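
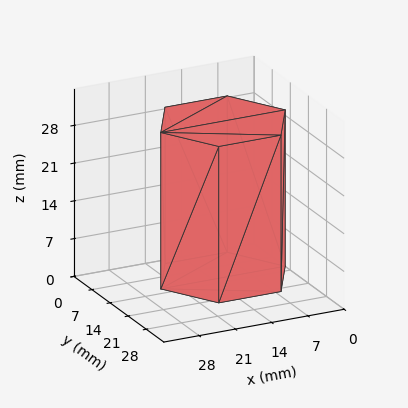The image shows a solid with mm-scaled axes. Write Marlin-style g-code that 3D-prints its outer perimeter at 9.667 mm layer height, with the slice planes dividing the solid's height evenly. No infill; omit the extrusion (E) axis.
Reading the render: the shape is a regular 6-sided prism (a cylinder approximated with 6 flat sides), circumscribed radius ≈ 12 mm, height ≈ 29 mm (dimensions read to the nearest mm from the axis ticks). For the g-code, the solid's height is divided into equal slices at the stated Δz and each level perimeter traced with G1 moves after a G0 lift.

; perimeter-only toolpath
G21 ; units = mm
G90 ; absolute positioning
G28 ; home
; layer 1
G0 Z9.667
G0 X24.000 Y12.000
G1 X18.000 Y22.392
G1 X6.000 Y22.392
G1 X0.000 Y12.000
G1 X6.000 Y1.608
G1 X18.000 Y1.608
G1 X24.000 Y12.000
; layer 2
G0 Z19.333
G0 X24.000 Y12.000
G1 X18.000 Y22.392
G1 X6.000 Y22.392
G1 X0.000 Y12.000
G1 X6.000 Y1.608
G1 X18.000 Y1.608
G1 X24.000 Y12.000
; layer 3
G0 Z29.000
G0 X24.000 Y12.000
G1 X18.000 Y22.392
G1 X6.000 Y22.392
G1 X0.000 Y12.000
G1 X6.000 Y1.608
G1 X18.000 Y1.608
G1 X24.000 Y12.000
M2 ; end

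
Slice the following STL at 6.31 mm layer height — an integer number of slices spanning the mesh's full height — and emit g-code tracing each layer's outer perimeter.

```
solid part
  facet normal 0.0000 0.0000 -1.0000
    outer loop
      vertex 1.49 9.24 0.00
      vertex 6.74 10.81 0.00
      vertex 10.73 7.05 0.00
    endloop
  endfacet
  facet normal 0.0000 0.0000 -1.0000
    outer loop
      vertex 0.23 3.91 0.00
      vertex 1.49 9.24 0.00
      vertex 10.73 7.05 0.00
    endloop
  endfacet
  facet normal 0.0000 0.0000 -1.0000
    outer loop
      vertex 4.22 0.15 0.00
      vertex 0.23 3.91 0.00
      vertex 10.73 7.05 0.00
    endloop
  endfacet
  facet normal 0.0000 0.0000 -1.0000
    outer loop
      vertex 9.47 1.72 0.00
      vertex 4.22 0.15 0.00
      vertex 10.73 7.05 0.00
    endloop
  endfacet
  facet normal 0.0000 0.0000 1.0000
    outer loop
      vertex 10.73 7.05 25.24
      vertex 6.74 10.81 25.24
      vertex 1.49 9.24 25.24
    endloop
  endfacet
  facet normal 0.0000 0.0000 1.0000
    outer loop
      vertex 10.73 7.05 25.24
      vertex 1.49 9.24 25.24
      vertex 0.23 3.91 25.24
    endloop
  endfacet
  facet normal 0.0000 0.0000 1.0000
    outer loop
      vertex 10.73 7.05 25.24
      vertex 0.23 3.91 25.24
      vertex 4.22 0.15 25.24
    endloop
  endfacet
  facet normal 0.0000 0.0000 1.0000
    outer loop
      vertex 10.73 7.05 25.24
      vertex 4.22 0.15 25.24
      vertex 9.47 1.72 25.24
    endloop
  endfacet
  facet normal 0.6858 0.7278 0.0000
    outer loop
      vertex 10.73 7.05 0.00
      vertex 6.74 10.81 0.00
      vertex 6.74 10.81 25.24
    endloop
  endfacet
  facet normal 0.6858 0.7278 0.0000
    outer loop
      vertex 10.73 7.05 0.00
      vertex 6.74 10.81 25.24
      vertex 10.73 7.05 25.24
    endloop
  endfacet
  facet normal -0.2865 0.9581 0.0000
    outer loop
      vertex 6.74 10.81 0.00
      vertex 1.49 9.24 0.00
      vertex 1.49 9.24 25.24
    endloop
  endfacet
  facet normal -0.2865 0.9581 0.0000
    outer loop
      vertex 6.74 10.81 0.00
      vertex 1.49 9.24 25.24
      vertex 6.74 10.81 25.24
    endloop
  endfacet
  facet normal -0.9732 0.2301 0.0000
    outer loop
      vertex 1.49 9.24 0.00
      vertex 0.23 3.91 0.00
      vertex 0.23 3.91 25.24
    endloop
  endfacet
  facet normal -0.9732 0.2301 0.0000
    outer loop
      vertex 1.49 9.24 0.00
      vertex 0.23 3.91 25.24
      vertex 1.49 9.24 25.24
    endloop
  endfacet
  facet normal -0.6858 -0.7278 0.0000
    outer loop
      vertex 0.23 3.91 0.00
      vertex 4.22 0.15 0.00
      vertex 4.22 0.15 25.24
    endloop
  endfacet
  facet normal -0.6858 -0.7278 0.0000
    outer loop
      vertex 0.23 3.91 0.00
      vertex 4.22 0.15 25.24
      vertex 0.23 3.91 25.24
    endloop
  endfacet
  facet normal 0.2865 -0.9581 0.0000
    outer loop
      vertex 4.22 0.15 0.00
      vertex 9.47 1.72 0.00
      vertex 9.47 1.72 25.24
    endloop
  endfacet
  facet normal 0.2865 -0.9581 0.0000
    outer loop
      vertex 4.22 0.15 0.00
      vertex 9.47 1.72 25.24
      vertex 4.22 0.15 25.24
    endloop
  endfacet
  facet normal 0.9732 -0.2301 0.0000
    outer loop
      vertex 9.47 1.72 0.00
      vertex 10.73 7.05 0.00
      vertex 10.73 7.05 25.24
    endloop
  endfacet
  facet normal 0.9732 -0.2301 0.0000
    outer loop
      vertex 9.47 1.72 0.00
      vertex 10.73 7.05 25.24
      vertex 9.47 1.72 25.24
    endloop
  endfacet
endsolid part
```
; perimeter-only toolpath
G21 ; units = mm
G90 ; absolute positioning
G28 ; home
; layer 1
G0 Z6.31
G0 X10.73 Y7.05
G1 X6.74 Y10.81
G1 X1.49 Y9.24
G1 X0.23 Y3.91
G1 X4.22 Y0.15
G1 X9.47 Y1.72
G1 X10.73 Y7.05
; layer 2
G0 Z12.62
G0 X10.73 Y7.05
G1 X6.74 Y10.81
G1 X1.49 Y9.24
G1 X0.23 Y3.91
G1 X4.22 Y0.15
G1 X9.47 Y1.72
G1 X10.73 Y7.05
; layer 3
G0 Z18.93
G0 X10.73 Y7.05
G1 X6.74 Y10.81
G1 X1.49 Y9.24
G1 X0.23 Y3.91
G1 X4.22 Y0.15
G1 X9.47 Y1.72
G1 X10.73 Y7.05
; layer 4
G0 Z25.24
G0 X10.73 Y7.05
G1 X6.74 Y10.81
G1 X1.49 Y9.24
G1 X0.23 Y3.91
G1 X4.22 Y0.15
G1 X9.47 Y1.72
G1 X10.73 Y7.05
M2 ; end

The solid is a regular 6-sided prism (a cylinder approximated with 6 flat sides), circumscribed radius ≈ 5.48 mm, height ≈ 25.2 mm. Slicing at Δz = 6.31 mm — 4 equal slices spanning the solid's height, so layer i sits at z = i·h/4 — gives 4 non-empty perimeters. Each is a 6-segment closed polygon; G0 lifts to the layer z and rapids to the start vertex, then G1 traces the edges.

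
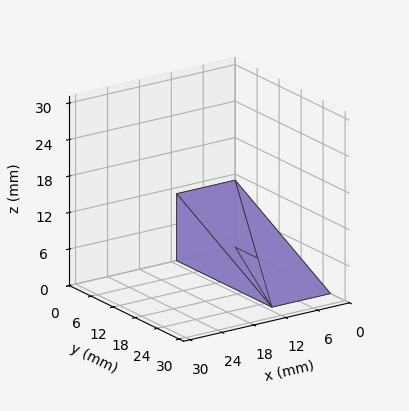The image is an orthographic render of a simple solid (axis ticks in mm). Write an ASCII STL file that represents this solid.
Reading the render: the shape is a wedge (ramp): 11 × 26 mm base, rising to 11 mm along the y=0 edge and sloping linearly to z=0 at y=26 (dimensions read to the nearest mm from the axis ticks). For the STL, each face is triangulated and given an outward normal.

solid part
  facet normal 0.0000 0.0000 -1.0000
    outer loop
      vertex 11.0 26.0 0.0
      vertex 11.0 0.0 0.0
      vertex 0.0 0.0 0.0
    endloop
  endfacet
  facet normal 0.0000 0.0000 -1.0000
    outer loop
      vertex 0.0 26.0 0.0
      vertex 11.0 26.0 0.0
      vertex 0.0 0.0 0.0
    endloop
  endfacet
  facet normal 0.0000 -1.0000 0.0000
    outer loop
      vertex 0.0 0.0 0.0
      vertex 11.0 0.0 0.0
      vertex 11.0 0.0 11.0
    endloop
  endfacet
  facet normal 0.0000 -1.0000 0.0000
    outer loop
      vertex 0.0 0.0 0.0
      vertex 11.0 0.0 11.0
      vertex 0.0 0.0 11.0
    endloop
  endfacet
  facet normal 0.0000 0.3896 0.9210
    outer loop
      vertex 0.0 0.0 11.0
      vertex 11.0 0.0 11.0
      vertex 11.0 26.0 0.0
    endloop
  endfacet
  facet normal 0.0000 0.3896 0.9210
    outer loop
      vertex 0.0 0.0 11.0
      vertex 11.0 26.0 0.0
      vertex 0.0 26.0 0.0
    endloop
  endfacet
  facet normal -1.0000 0.0000 0.0000
    outer loop
      vertex 0.0 0.0 11.0
      vertex 0.0 26.0 0.0
      vertex 0.0 0.0 0.0
    endloop
  endfacet
  facet normal 1.0000 0.0000 0.0000
    outer loop
      vertex 11.0 0.0 0.0
      vertex 11.0 26.0 0.0
      vertex 11.0 0.0 11.0
    endloop
  endfacet
endsolid part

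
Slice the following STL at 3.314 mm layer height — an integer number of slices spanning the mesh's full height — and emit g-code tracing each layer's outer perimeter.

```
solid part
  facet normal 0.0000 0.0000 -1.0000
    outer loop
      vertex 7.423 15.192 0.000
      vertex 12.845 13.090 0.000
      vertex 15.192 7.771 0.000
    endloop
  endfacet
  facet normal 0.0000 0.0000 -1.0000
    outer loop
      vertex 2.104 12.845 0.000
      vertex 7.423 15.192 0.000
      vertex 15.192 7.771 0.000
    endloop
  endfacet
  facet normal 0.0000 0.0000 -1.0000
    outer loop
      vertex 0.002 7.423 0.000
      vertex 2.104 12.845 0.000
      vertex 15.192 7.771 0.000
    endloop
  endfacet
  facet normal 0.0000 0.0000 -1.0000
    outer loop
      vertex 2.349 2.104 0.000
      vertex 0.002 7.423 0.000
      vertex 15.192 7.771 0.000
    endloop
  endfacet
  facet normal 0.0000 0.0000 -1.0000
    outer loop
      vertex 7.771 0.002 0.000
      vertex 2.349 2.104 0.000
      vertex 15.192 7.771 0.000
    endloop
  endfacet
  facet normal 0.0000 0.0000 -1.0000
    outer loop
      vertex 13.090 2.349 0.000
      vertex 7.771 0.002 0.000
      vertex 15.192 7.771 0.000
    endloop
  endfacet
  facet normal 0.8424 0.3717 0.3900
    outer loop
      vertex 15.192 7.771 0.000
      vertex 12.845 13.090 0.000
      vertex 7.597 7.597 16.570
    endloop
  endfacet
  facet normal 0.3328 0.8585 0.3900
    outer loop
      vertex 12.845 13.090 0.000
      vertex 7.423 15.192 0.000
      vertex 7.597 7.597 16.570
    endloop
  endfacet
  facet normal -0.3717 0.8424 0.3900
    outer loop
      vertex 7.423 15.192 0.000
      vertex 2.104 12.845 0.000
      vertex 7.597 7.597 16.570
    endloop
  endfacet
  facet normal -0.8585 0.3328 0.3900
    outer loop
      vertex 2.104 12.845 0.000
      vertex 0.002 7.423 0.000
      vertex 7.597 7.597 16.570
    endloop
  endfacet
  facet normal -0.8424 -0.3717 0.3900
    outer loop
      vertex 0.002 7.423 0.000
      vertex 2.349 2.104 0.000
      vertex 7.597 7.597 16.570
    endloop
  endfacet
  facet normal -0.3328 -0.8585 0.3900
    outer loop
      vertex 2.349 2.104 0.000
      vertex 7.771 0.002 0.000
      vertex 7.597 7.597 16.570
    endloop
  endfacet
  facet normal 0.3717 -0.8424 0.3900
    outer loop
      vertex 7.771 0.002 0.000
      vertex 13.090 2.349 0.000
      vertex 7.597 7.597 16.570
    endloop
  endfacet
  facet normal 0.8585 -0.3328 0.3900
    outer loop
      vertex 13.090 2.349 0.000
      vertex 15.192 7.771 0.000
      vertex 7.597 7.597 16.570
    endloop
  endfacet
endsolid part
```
; perimeter-only toolpath
G21 ; units = mm
G90 ; absolute positioning
G28 ; home
; layer 1
G0 Z3.314
G0 X13.673 Y7.736
G1 X11.795 Y11.991
G1 X7.458 Y13.673
G1 X3.203 Y11.795
G1 X1.521 Y7.458
G1 X3.399 Y3.203
G1 X7.736 Y1.521
G1 X11.991 Y3.399
G1 X13.673 Y7.736
; layer 2
G0 Z6.628
G0 X12.154 Y7.701
G1 X10.746 Y10.893
G1 X7.493 Y12.154
G1 X4.301 Y10.746
G1 X3.040 Y7.493
G1 X4.448 Y4.301
G1 X7.701 Y3.040
G1 X10.893 Y4.448
G1 X12.154 Y7.701
; layer 3
G0 Z9.942
G0 X10.635 Y7.667
G1 X9.696 Y9.794
G1 X7.527 Y10.635
G1 X5.400 Y9.696
G1 X4.559 Y7.527
G1 X5.498 Y5.400
G1 X7.667 Y4.559
G1 X9.794 Y5.498
G1 X10.635 Y7.667
; layer 4
G0 Z13.256
G0 X9.116 Y7.632
G1 X8.647 Y8.696
G1 X7.562 Y9.116
G1 X6.498 Y8.647
G1 X6.078 Y7.562
G1 X6.547 Y6.498
G1 X7.632 Y6.078
G1 X8.696 Y6.547
G1 X9.116 Y7.632
M2 ; end

The solid is a regular 8-sided pyramid, base circumscribed radius ≈ 7.6 mm, apex at z ≈ 16.6 mm. Slicing at Δz = 3.314 mm — 5 equal slices spanning the solid's height, so layer i sits at z = i·h/5 — gives 4 non-empty perimeters. Each is a 8-segment closed polygon; G0 lifts to the layer z and rapids to the start vertex, then G1 traces the edges. The cross-section shrinks linearly with z (the slice at the apex is degenerate and omitted).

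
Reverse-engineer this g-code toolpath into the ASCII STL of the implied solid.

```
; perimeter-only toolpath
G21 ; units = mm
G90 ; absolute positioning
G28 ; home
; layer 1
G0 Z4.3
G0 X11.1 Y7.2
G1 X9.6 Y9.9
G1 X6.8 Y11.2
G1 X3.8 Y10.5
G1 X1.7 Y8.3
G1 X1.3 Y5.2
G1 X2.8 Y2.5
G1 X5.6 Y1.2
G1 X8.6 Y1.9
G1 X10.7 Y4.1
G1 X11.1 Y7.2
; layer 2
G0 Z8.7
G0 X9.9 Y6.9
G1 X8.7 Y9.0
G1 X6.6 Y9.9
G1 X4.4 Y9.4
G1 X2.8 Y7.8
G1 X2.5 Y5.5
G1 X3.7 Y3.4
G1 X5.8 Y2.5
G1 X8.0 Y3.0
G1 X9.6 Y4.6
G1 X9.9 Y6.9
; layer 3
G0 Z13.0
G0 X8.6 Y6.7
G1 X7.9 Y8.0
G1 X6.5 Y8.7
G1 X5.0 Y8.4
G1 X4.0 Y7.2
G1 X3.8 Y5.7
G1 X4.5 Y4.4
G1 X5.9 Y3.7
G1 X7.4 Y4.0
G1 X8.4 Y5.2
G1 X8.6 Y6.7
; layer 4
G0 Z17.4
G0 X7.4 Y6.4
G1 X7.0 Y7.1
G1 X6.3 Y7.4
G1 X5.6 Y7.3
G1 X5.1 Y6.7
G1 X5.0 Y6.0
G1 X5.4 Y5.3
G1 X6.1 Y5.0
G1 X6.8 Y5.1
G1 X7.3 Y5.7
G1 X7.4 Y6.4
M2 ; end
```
solid part
  facet normal 0.0000 0.0000 -1.0000
    outer loop
      vertex 6.9 12.4 0.0
      vertex 10.4 10.8 0.0
      vertex 12.3 7.4 0.0
    endloop
  endfacet
  facet normal 0.0000 0.0000 -1.0000
    outer loop
      vertex 3.2 11.6 0.0
      vertex 6.9 12.4 0.0
      vertex 12.3 7.4 0.0
    endloop
  endfacet
  facet normal 0.0000 0.0000 -1.0000
    outer loop
      vertex 0.6 8.8 0.0
      vertex 3.2 11.6 0.0
      vertex 12.3 7.4 0.0
    endloop
  endfacet
  facet normal 0.0000 0.0000 -1.0000
    outer loop
      vertex 0.1 5.0 0.0
      vertex 0.6 8.8 0.0
      vertex 12.3 7.4 0.0
    endloop
  endfacet
  facet normal 0.0000 0.0000 -1.0000
    outer loop
      vertex 2.0 1.6 0.0
      vertex 0.1 5.0 0.0
      vertex 12.3 7.4 0.0
    endloop
  endfacet
  facet normal 0.0000 0.0000 -1.0000
    outer loop
      vertex 5.5 0.0 0.0
      vertex 2.0 1.6 0.0
      vertex 12.3 7.4 0.0
    endloop
  endfacet
  facet normal 0.0000 0.0000 -1.0000
    outer loop
      vertex 9.2 0.8 0.0
      vertex 5.5 0.0 0.0
      vertex 12.3 7.4 0.0
    endloop
  endfacet
  facet normal 0.0000 0.0000 -1.0000
    outer loop
      vertex 11.8 3.6 0.0
      vertex 9.2 0.8 0.0
      vertex 12.3 7.4 0.0
    endloop
  endfacet
  facet normal 0.8423 0.4707 0.2628
    outer loop
      vertex 12.3 7.4 0.0
      vertex 10.4 10.8 0.0
      vertex 6.2 6.2 21.7
    endloop
  endfacet
  facet normal 0.4011 0.8773 0.2636
    outer loop
      vertex 10.4 10.8 0.0
      vertex 6.9 12.4 0.0
      vertex 6.2 6.2 21.7
    endloop
  endfacet
  facet normal -0.2039 0.9430 0.2629
    outer loop
      vertex 6.9 12.4 0.0
      vertex 3.2 11.6 0.0
      vertex 6.2 6.2 21.7
    endloop
  endfacet
  facet normal -0.7073 0.6568 0.2612
    outer loop
      vertex 3.2 11.6 0.0
      vertex 0.6 8.8 0.0
      vertex 6.2 6.2 21.7
    endloop
  endfacet
  facet normal -0.9568 0.1259 0.2620
    outer loop
      vertex 0.6 8.8 0.0
      vertex 0.1 5.0 0.0
      vertex 6.2 6.2 21.7
    endloop
  endfacet
  facet normal -0.8423 -0.4707 0.2628
    outer loop
      vertex 0.1 5.0 0.0
      vertex 2.0 1.6 0.0
      vertex 6.2 6.2 21.7
    endloop
  endfacet
  facet normal -0.4011 -0.8773 0.2636
    outer loop
      vertex 2.0 1.6 0.0
      vertex 5.5 0.0 0.0
      vertex 6.2 6.2 21.7
    endloop
  endfacet
  facet normal 0.2039 -0.9430 0.2629
    outer loop
      vertex 5.5 0.0 0.0
      vertex 9.2 0.8 0.0
      vertex 6.2 6.2 21.7
    endloop
  endfacet
  facet normal 0.7073 -0.6568 0.2612
    outer loop
      vertex 9.2 0.8 0.0
      vertex 11.8 3.6 0.0
      vertex 6.2 6.2 21.7
    endloop
  endfacet
  facet normal 0.9568 -0.1259 0.2620
    outer loop
      vertex 11.8 3.6 0.0
      vertex 12.3 7.4 0.0
      vertex 6.2 6.2 21.7
    endloop
  endfacet
endsolid part

The G0 Z moves step by Δz≈4.3 mm. The G1 loops shrink linearly with z, so the solid tapers from its base footprint up to z≈21.7. Closing with a flat bottom cap and the tapered top and triangulating gives 18 facets — a regular 10-sided pyramid, base circumscribed radius ≈ 6.2 mm, apex at z ≈ 21.7 mm.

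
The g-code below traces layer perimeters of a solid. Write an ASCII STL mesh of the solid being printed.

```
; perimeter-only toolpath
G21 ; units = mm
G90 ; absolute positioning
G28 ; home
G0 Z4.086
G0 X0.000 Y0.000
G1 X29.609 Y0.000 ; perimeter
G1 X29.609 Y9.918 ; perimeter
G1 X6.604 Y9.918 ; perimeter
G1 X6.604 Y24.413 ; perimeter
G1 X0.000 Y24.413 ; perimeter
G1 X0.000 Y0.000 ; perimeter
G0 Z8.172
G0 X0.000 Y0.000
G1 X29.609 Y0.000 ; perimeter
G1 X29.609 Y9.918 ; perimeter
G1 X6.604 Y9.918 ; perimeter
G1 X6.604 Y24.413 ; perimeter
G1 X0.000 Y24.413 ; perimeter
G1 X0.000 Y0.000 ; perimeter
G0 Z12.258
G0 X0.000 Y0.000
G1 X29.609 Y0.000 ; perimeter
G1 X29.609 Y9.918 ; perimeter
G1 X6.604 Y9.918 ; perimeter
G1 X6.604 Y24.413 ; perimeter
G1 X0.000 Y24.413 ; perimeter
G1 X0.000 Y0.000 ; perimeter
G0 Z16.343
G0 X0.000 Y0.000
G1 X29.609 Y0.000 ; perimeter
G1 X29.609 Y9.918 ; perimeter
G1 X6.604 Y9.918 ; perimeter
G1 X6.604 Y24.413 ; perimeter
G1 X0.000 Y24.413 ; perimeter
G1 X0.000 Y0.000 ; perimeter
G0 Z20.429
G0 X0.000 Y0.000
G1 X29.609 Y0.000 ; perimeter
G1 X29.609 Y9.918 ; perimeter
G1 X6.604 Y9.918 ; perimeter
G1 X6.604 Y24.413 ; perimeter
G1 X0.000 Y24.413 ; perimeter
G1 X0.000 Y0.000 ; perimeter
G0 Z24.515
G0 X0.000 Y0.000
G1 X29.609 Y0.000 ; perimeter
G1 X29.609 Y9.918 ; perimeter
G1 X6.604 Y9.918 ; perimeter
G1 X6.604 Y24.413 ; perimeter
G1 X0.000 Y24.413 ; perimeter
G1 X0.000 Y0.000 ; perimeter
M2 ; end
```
solid part
  facet normal 0.0000 0.0000 -1.0000
    outer loop
      vertex 29.609 9.918 0.000
      vertex 29.609 0.000 0.000
      vertex 0.000 0.000 0.000
    endloop
  endfacet
  facet normal 0.0000 0.0000 -1.0000
    outer loop
      vertex 6.604 9.918 0.000
      vertex 29.609 9.918 0.000
      vertex 0.000 0.000 0.000
    endloop
  endfacet
  facet normal 0.0000 0.0000 -1.0000
    outer loop
      vertex 6.604 24.413 0.000
      vertex 6.604 9.918 0.000
      vertex 0.000 0.000 0.000
    endloop
  endfacet
  facet normal 0.0000 0.0000 -1.0000
    outer loop
      vertex 0.000 24.413 0.000
      vertex 6.604 24.413 0.000
      vertex 0.000 0.000 0.000
    endloop
  endfacet
  facet normal 0.0000 0.0000 1.0000
    outer loop
      vertex 0.000 0.000 24.515
      vertex 29.609 0.000 24.515
      vertex 29.609 9.918 24.515
    endloop
  endfacet
  facet normal 0.0000 0.0000 1.0000
    outer loop
      vertex 0.000 0.000 24.515
      vertex 29.609 9.918 24.515
      vertex 6.604 9.918 24.515
    endloop
  endfacet
  facet normal 0.0000 0.0000 1.0000
    outer loop
      vertex 0.000 0.000 24.515
      vertex 6.604 9.918 24.515
      vertex 6.604 24.413 24.515
    endloop
  endfacet
  facet normal 0.0000 0.0000 1.0000
    outer loop
      vertex 0.000 0.000 24.515
      vertex 6.604 24.413 24.515
      vertex 0.000 24.413 24.515
    endloop
  endfacet
  facet normal 0.0000 -1.0000 0.0000
    outer loop
      vertex 0.000 0.000 0.000
      vertex 29.609 0.000 0.000
      vertex 29.609 0.000 24.515
    endloop
  endfacet
  facet normal 0.0000 -1.0000 0.0000
    outer loop
      vertex 0.000 0.000 0.000
      vertex 29.609 0.000 24.515
      vertex 0.000 0.000 24.515
    endloop
  endfacet
  facet normal 1.0000 0.0000 0.0000
    outer loop
      vertex 29.609 0.000 0.000
      vertex 29.609 9.918 0.000
      vertex 29.609 9.918 24.515
    endloop
  endfacet
  facet normal 1.0000 0.0000 0.0000
    outer loop
      vertex 29.609 0.000 0.000
      vertex 29.609 9.918 24.515
      vertex 29.609 0.000 24.515
    endloop
  endfacet
  facet normal 0.0000 1.0000 0.0000
    outer loop
      vertex 29.609 9.918 0.000
      vertex 6.604 9.918 0.000
      vertex 6.604 9.918 24.515
    endloop
  endfacet
  facet normal 0.0000 1.0000 0.0000
    outer loop
      vertex 29.609 9.918 0.000
      vertex 6.604 9.918 24.515
      vertex 29.609 9.918 24.515
    endloop
  endfacet
  facet normal 1.0000 0.0000 0.0000
    outer loop
      vertex 6.604 9.918 0.000
      vertex 6.604 24.413 0.000
      vertex 6.604 24.413 24.515
    endloop
  endfacet
  facet normal 1.0000 0.0000 0.0000
    outer loop
      vertex 6.604 9.918 0.000
      vertex 6.604 24.413 24.515
      vertex 6.604 9.918 24.515
    endloop
  endfacet
  facet normal 0.0000 1.0000 0.0000
    outer loop
      vertex 6.604 24.413 0.000
      vertex 0.000 24.413 0.000
      vertex 0.000 24.413 24.515
    endloop
  endfacet
  facet normal 0.0000 1.0000 0.0000
    outer loop
      vertex 6.604 24.413 0.000
      vertex 0.000 24.413 24.515
      vertex 6.604 24.413 24.515
    endloop
  endfacet
  facet normal -1.0000 0.0000 0.0000
    outer loop
      vertex 0.000 24.413 0.000
      vertex 0.000 0.000 0.000
      vertex 0.000 0.000 24.515
    endloop
  endfacet
  facet normal -1.0000 0.0000 0.0000
    outer loop
      vertex 0.000 24.413 0.000
      vertex 0.000 0.000 24.515
      vertex 0.000 24.413 24.515
    endloop
  endfacet
endsolid part

The G0 Z moves step by Δz≈4.086 mm. Every layer's G1 loop is the same polygon, so the solid is a straight extrusion of it from z=0 to z≈24.5. Closing with flat bottom and top caps and triangulating gives 20 facets — an L-shaped prism: outer 29.6 × 24.4 mm, arm thicknesses ≈ 9.92 mm (horizontal) and 6.6 mm (vertical), extruded 24.5 mm in z.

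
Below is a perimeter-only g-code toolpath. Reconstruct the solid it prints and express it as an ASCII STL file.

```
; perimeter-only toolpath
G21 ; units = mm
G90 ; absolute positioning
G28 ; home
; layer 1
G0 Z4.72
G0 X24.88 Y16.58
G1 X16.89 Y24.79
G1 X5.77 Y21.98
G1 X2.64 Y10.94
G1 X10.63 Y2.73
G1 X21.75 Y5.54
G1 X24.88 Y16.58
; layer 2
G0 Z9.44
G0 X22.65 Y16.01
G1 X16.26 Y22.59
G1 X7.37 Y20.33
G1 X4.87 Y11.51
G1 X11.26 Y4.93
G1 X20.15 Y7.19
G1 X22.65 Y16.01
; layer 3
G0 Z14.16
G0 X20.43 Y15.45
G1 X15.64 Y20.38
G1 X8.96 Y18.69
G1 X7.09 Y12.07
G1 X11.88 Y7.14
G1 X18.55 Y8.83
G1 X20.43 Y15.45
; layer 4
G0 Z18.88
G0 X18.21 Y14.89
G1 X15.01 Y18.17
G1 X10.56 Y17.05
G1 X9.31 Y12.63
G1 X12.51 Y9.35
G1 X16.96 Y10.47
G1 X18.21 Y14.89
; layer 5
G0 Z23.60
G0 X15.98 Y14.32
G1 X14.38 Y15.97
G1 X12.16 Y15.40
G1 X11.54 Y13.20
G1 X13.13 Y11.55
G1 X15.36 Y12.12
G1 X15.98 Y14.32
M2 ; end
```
solid part
  facet normal 0.0000 0.0000 -1.0000
    outer loop
      vertex 4.17 23.62 0.00
      vertex 17.51 27.00 0.00
      vertex 27.10 17.14 0.00
    endloop
  endfacet
  facet normal 0.0000 0.0000 -1.0000
    outer loop
      vertex 0.42 10.38 0.00
      vertex 4.17 23.62 0.00
      vertex 27.10 17.14 0.00
    endloop
  endfacet
  facet normal 0.0000 0.0000 -1.0000
    outer loop
      vertex 10.01 0.52 0.00
      vertex 0.42 10.38 0.00
      vertex 27.10 17.14 0.00
    endloop
  endfacet
  facet normal 0.0000 0.0000 -1.0000
    outer loop
      vertex 23.35 3.90 0.00
      vertex 10.01 0.52 0.00
      vertex 27.10 17.14 0.00
    endloop
  endfacet
  facet normal 0.6607 0.6426 0.3879
    outer loop
      vertex 27.10 17.14 0.00
      vertex 17.51 27.00 0.00
      vertex 13.76 13.76 28.32
    endloop
  endfacet
  facet normal -0.2264 0.8935 0.3878
    outer loop
      vertex 17.51 27.00 0.00
      vertex 4.17 23.62 0.00
      vertex 13.76 13.76 28.32
    endloop
  endfacet
  facet normal -0.8869 0.2512 0.3878
    outer loop
      vertex 4.17 23.62 0.00
      vertex 0.42 10.38 0.00
      vertex 13.76 13.76 28.32
    endloop
  endfacet
  facet normal -0.6607 -0.6426 0.3879
    outer loop
      vertex 0.42 10.38 0.00
      vertex 10.01 0.52 0.00
      vertex 13.76 13.76 28.32
    endloop
  endfacet
  facet normal 0.2264 -0.8935 0.3878
    outer loop
      vertex 10.01 0.52 0.00
      vertex 23.35 3.90 0.00
      vertex 13.76 13.76 28.32
    endloop
  endfacet
  facet normal 0.8869 -0.2512 0.3878
    outer loop
      vertex 23.35 3.90 0.00
      vertex 27.10 17.14 0.00
      vertex 13.76 13.76 28.32
    endloop
  endfacet
endsolid part

The G0 Z moves step by Δz≈4.72 mm. The G1 loops shrink linearly with z, so the solid tapers from its base footprint up to z≈28.3. Closing with a flat bottom cap and the tapered top and triangulating gives 10 facets — a regular 6-sided pyramid, base circumscribed radius ≈ 13.8 mm, apex at z ≈ 28.3 mm.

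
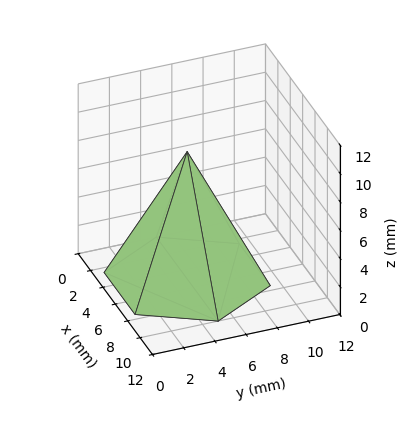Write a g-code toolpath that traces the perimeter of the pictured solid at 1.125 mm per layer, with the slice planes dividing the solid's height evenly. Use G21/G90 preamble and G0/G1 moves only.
Reading the render: the shape is a regular 6-sided pyramid, base circumscribed radius ≈ 5 mm, apex at z ≈ 9 mm (dimensions read to the nearest mm from the axis ticks). For the g-code, the solid's height is divided into equal slices at the stated Δz and each level perimeter traced with G1 moves after a G0 lift.

; perimeter-only toolpath
G21 ; units = mm
G90 ; absolute positioning
G28 ; home
; layer 1
G0 Z1.125
G0 X9.375 Y5.000
G1 X7.188 Y8.789
G1 X2.812 Y8.789
G1 X0.625 Y5.000
G1 X2.812 Y1.211
G1 X7.188 Y1.211
G1 X9.375 Y5.000
; layer 2
G0 Z2.250
G0 X8.750 Y5.000
G1 X6.875 Y8.248
G1 X3.125 Y8.248
G1 X1.250 Y5.000
G1 X3.125 Y1.752
G1 X6.875 Y1.752
G1 X8.750 Y5.000
; layer 3
G0 Z3.375
G0 X8.125 Y5.000
G1 X6.562 Y7.706
G1 X3.438 Y7.706
G1 X1.875 Y5.000
G1 X3.438 Y2.294
G1 X6.562 Y2.294
G1 X8.125 Y5.000
; layer 4
G0 Z4.500
G0 X7.500 Y5.000
G1 X6.250 Y7.165
G1 X3.750 Y7.165
G1 X2.500 Y5.000
G1 X3.750 Y2.835
G1 X6.250 Y2.835
G1 X7.500 Y5.000
; layer 5
G0 Z5.625
G0 X6.875 Y5.000
G1 X5.938 Y6.624
G1 X4.062 Y6.624
G1 X3.125 Y5.000
G1 X4.062 Y3.376
G1 X5.938 Y3.376
G1 X6.875 Y5.000
; layer 6
G0 Z6.750
G0 X6.250 Y5.000
G1 X5.625 Y6.082
G1 X4.375 Y6.082
G1 X3.750 Y5.000
G1 X4.375 Y3.917
G1 X5.625 Y3.917
G1 X6.250 Y5.000
; layer 7
G0 Z7.875
G0 X5.625 Y5.000
G1 X5.312 Y5.541
G1 X4.688 Y5.541
G1 X4.375 Y5.000
G1 X4.688 Y4.459
G1 X5.312 Y4.459
G1 X5.625 Y5.000
M2 ; end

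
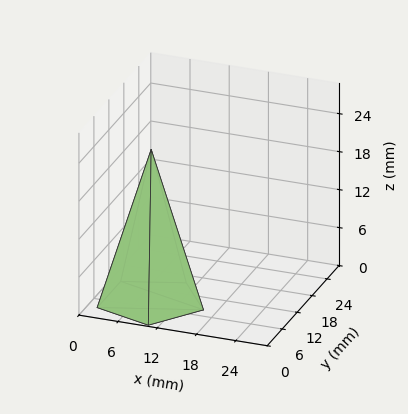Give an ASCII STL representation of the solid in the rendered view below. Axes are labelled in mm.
Reading the render: the shape is a regular 5-sided pyramid, base circumscribed radius ≈ 8 mm, apex at z ≈ 24 mm (dimensions read to the nearest mm from the axis ticks). For the STL, each face is triangulated and given an outward normal.

solid part
  facet normal 0.0000 0.0000 -1.0000
    outer loop
      vertex 1.53 12.70 0.00
      vertex 10.47 15.61 0.00
      vertex 16.00 8.00 0.00
    endloop
  endfacet
  facet normal 0.0000 0.0000 -1.0000
    outer loop
      vertex 1.53 3.30 0.00
      vertex 1.53 12.70 0.00
      vertex 16.00 8.00 0.00
    endloop
  endfacet
  facet normal 0.0000 0.0000 -1.0000
    outer loop
      vertex 10.47 0.39 0.00
      vertex 1.53 3.30 0.00
      vertex 16.00 8.00 0.00
    endloop
  endfacet
  facet normal 0.7811 0.5676 0.2604
    outer loop
      vertex 16.00 8.00 0.00
      vertex 10.47 15.61 0.00
      vertex 8.00 8.00 24.00
    endloop
  endfacet
  facet normal -0.2988 0.9181 0.2604
    outer loop
      vertex 10.47 15.61 0.00
      vertex 1.53 12.70 0.00
      vertex 8.00 8.00 24.00
    endloop
  endfacet
  facet normal -0.9655 0.0000 0.2603
    outer loop
      vertex 1.53 12.70 0.00
      vertex 1.53 3.30 0.00
      vertex 8.00 8.00 24.00
    endloop
  endfacet
  facet normal -0.2988 -0.9181 0.2604
    outer loop
      vertex 1.53 3.30 0.00
      vertex 10.47 0.39 0.00
      vertex 8.00 8.00 24.00
    endloop
  endfacet
  facet normal 0.7811 -0.5676 0.2604
    outer loop
      vertex 10.47 0.39 0.00
      vertex 16.00 8.00 0.00
      vertex 8.00 8.00 24.00
    endloop
  endfacet
endsolid part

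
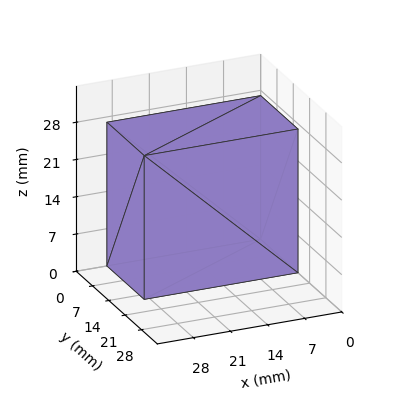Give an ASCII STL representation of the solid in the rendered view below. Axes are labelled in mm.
Reading the render: the shape is a rectangular box, roughly 29 × 16 mm footprint and 27 mm tall (dimensions read to the nearest mm from the axis ticks). For the STL, each face is triangulated and given an outward normal.

solid part
  facet normal 0.0000 0.0000 -1.0000
    outer loop
      vertex 29.000 16.000 0.000
      vertex 29.000 0.000 0.000
      vertex 0.000 0.000 0.000
    endloop
  endfacet
  facet normal 0.0000 0.0000 -1.0000
    outer loop
      vertex 0.000 16.000 0.000
      vertex 29.000 16.000 0.000
      vertex 0.000 0.000 0.000
    endloop
  endfacet
  facet normal 0.0000 0.0000 1.0000
    outer loop
      vertex 0.000 0.000 27.000
      vertex 29.000 0.000 27.000
      vertex 29.000 16.000 27.000
    endloop
  endfacet
  facet normal 0.0000 0.0000 1.0000
    outer loop
      vertex 0.000 0.000 27.000
      vertex 29.000 16.000 27.000
      vertex 0.000 16.000 27.000
    endloop
  endfacet
  facet normal 0.0000 -1.0000 0.0000
    outer loop
      vertex 0.000 0.000 0.000
      vertex 29.000 0.000 0.000
      vertex 29.000 0.000 27.000
    endloop
  endfacet
  facet normal 0.0000 -1.0000 0.0000
    outer loop
      vertex 0.000 0.000 0.000
      vertex 29.000 0.000 27.000
      vertex 0.000 0.000 27.000
    endloop
  endfacet
  facet normal 0.0000 1.0000 0.0000
    outer loop
      vertex 29.000 16.000 27.000
      vertex 29.000 16.000 0.000
      vertex 0.000 16.000 0.000
    endloop
  endfacet
  facet normal 0.0000 1.0000 0.0000
    outer loop
      vertex 0.000 16.000 27.000
      vertex 29.000 16.000 27.000
      vertex 0.000 16.000 0.000
    endloop
  endfacet
  facet normal -1.0000 0.0000 0.0000
    outer loop
      vertex 0.000 16.000 27.000
      vertex 0.000 16.000 0.000
      vertex 0.000 0.000 0.000
    endloop
  endfacet
  facet normal -1.0000 0.0000 0.0000
    outer loop
      vertex 0.000 0.000 27.000
      vertex 0.000 16.000 27.000
      vertex 0.000 0.000 0.000
    endloop
  endfacet
  facet normal 1.0000 0.0000 0.0000
    outer loop
      vertex 29.000 0.000 0.000
      vertex 29.000 16.000 0.000
      vertex 29.000 16.000 27.000
    endloop
  endfacet
  facet normal 1.0000 0.0000 0.0000
    outer loop
      vertex 29.000 0.000 0.000
      vertex 29.000 16.000 27.000
      vertex 29.000 0.000 27.000
    endloop
  endfacet
endsolid part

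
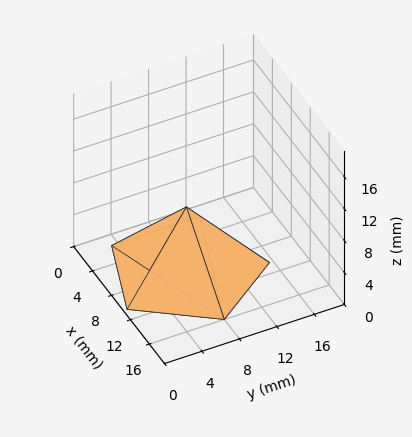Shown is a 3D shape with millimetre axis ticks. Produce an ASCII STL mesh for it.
Reading the render: the shape is a regular 5-sided pyramid, base circumscribed radius ≈ 8 mm, apex at z ≈ 8 mm (dimensions read to the nearest mm from the axis ticks). For the STL, each face is triangulated and given an outward normal.

solid part
  facet normal 0.0000 0.0000 -1.0000
    outer loop
      vertex 1.5 12.7 0.0
      vertex 10.5 15.6 0.0
      vertex 16.0 8.0 0.0
    endloop
  endfacet
  facet normal 0.0000 0.0000 -1.0000
    outer loop
      vertex 1.5 3.3 0.0
      vertex 1.5 12.7 0.0
      vertex 16.0 8.0 0.0
    endloop
  endfacet
  facet normal 0.0000 0.0000 -1.0000
    outer loop
      vertex 10.5 0.4 0.0
      vertex 1.5 3.3 0.0
      vertex 16.0 8.0 0.0
    endloop
  endfacet
  facet normal 0.6295 0.4555 0.6295
    outer loop
      vertex 16.0 8.0 0.0
      vertex 10.5 15.6 0.0
      vertex 8.0 8.0 8.0
    endloop
  endfacet
  facet normal -0.2385 0.7402 0.6287
    outer loop
      vertex 10.5 15.6 0.0
      vertex 1.5 12.7 0.0
      vertex 8.0 8.0 8.0
    endloop
  endfacet
  facet normal -0.7761 0.0000 0.6306
    outer loop
      vertex 1.5 12.7 0.0
      vertex 1.5 3.3 0.0
      vertex 8.0 8.0 8.0
    endloop
  endfacet
  facet normal -0.2385 -0.7402 0.6287
    outer loop
      vertex 1.5 3.3 0.0
      vertex 10.5 0.4 0.0
      vertex 8.0 8.0 8.0
    endloop
  endfacet
  facet normal 0.6295 -0.4555 0.6295
    outer loop
      vertex 10.5 0.4 0.0
      vertex 16.0 8.0 0.0
      vertex 8.0 8.0 8.0
    endloop
  endfacet
endsolid part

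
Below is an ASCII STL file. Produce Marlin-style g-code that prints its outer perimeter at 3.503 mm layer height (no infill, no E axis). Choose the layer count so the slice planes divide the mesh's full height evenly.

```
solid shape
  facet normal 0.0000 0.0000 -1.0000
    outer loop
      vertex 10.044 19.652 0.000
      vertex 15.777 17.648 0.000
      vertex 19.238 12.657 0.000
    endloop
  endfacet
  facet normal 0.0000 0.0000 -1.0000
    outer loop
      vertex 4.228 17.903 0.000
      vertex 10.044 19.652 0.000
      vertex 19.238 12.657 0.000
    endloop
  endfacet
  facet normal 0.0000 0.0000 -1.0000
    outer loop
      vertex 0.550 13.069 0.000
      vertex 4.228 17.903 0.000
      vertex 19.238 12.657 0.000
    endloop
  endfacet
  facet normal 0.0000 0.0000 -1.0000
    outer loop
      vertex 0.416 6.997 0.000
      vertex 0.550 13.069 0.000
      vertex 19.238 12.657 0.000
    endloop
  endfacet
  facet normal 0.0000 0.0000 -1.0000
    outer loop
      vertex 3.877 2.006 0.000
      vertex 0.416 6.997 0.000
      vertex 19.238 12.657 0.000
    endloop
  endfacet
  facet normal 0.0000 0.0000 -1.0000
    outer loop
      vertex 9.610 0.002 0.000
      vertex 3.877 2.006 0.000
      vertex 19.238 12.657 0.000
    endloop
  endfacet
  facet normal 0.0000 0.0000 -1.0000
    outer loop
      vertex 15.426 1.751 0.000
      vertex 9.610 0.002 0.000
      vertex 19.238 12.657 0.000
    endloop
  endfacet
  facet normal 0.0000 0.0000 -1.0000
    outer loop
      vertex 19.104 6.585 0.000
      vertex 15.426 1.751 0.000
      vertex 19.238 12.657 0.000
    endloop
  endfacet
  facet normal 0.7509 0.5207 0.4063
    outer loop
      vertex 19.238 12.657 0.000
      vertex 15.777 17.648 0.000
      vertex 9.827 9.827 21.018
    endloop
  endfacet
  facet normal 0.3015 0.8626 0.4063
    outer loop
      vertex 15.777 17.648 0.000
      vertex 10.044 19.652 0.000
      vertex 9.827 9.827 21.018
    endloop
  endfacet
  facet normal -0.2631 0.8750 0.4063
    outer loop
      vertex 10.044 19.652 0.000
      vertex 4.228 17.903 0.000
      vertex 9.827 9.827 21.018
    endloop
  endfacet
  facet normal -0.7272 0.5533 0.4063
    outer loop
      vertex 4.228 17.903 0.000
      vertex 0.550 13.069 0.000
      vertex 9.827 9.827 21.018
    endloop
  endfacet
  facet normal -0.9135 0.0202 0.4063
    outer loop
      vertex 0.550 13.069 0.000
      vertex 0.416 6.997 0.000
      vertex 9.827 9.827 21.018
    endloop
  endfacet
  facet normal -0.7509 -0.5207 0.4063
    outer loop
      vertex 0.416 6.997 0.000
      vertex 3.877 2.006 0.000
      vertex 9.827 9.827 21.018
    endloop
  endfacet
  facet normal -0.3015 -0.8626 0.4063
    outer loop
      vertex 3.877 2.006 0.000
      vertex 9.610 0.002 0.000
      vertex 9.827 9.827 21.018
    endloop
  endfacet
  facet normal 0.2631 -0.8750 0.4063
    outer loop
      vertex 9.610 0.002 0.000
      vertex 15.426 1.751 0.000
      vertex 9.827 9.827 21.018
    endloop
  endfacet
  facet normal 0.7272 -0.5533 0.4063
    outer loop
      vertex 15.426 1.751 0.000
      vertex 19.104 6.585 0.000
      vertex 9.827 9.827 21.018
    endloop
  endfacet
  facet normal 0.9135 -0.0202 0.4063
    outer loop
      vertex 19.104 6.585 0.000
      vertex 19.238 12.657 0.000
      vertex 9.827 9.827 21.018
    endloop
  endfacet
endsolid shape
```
; perimeter-only toolpath
G21 ; units = mm
G90 ; absolute positioning
G28 ; home
; layer 1
G0 Z3.503
G0 X17.669 Y12.185
G1 X14.785 Y16.345
G1 X10.008 Y18.015
G1 X5.161 Y16.557
G1 X2.096 Y12.529
G1 X1.984 Y7.469
G1 X4.869 Y3.309
G1 X9.646 Y1.639
G1 X14.493 Y3.097
G1 X17.558 Y7.125
G1 X17.669 Y12.185
; layer 2
G0 Z7.006
G0 X16.101 Y11.714
G1 X13.794 Y15.041
G1 X9.972 Y16.377
G1 X6.094 Y15.211
G1 X3.642 Y11.988
G1 X3.553 Y7.940
G1 X5.860 Y4.613
G1 X9.682 Y3.277
G1 X13.560 Y4.443
G1 X16.012 Y7.666
G1 X16.101 Y11.714
; layer 3
G0 Z10.509
G0 X14.532 Y11.242
G1 X12.802 Y13.738
G1 X9.936 Y14.739
G1 X7.027 Y13.865
G1 X5.189 Y11.448
G1 X5.122 Y8.412
G1 X6.852 Y5.917
G1 X9.718 Y4.915
G1 X12.627 Y5.789
G1 X14.465 Y8.206
G1 X14.532 Y11.242
; layer 4
G0 Z14.012
G0 X12.964 Y10.770
G1 X11.810 Y12.434
G1 X9.899 Y13.102
G1 X7.961 Y12.519
G1 X6.735 Y10.908
G1 X6.690 Y8.884
G1 X7.844 Y7.220
G1 X9.755 Y6.552
G1 X11.693 Y7.135
G1 X12.919 Y8.746
G1 X12.964 Y10.770
; layer 5
G0 Z17.515
G0 X11.395 Y10.299
G1 X10.819 Y11.130
G1 X9.863 Y11.464
G1 X8.894 Y11.173
G1 X8.281 Y10.367
G1 X8.258 Y9.355
G1 X8.835 Y8.524
G1 X9.791 Y8.190
G1 X10.760 Y8.481
G1 X11.373 Y9.287
G1 X11.395 Y10.299
M2 ; end

The solid is a regular 10-sided pyramid, base circumscribed radius ≈ 9.83 mm, apex at z ≈ 21 mm. Slicing at Δz = 3.503 mm — 6 equal slices spanning the solid's height, so layer i sits at z = i·h/6 — gives 5 non-empty perimeters. Each is a 10-segment closed polygon; G0 lifts to the layer z and rapids to the start vertex, then G1 traces the edges. The cross-section shrinks linearly with z (the slice at the apex is degenerate and omitted).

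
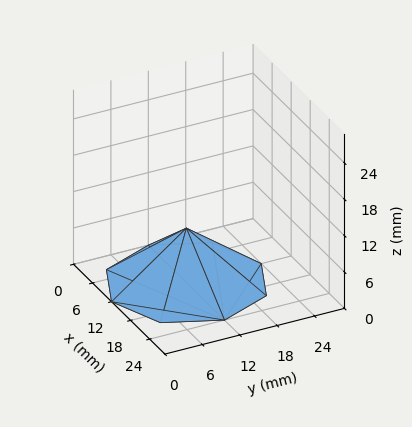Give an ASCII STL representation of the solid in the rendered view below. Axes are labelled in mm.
Reading the render: the shape is a regular 8-sided pyramid, base circumscribed radius ≈ 12 mm, apex at z ≈ 9 mm (dimensions read to the nearest mm from the axis ticks). For the STL, each face is triangulated and given an outward normal.

solid part
  facet normal 0.0000 0.0000 -1.0000
    outer loop
      vertex 12.0 24.0 0.0
      vertex 20.5 20.5 0.0
      vertex 24.0 12.0 0.0
    endloop
  endfacet
  facet normal 0.0000 0.0000 -1.0000
    outer loop
      vertex 3.5 20.5 0.0
      vertex 12.0 24.0 0.0
      vertex 24.0 12.0 0.0
    endloop
  endfacet
  facet normal 0.0000 0.0000 -1.0000
    outer loop
      vertex 0.0 12.0 0.0
      vertex 3.5 20.5 0.0
      vertex 24.0 12.0 0.0
    endloop
  endfacet
  facet normal 0.0000 0.0000 -1.0000
    outer loop
      vertex 3.5 3.5 0.0
      vertex 0.0 12.0 0.0
      vertex 24.0 12.0 0.0
    endloop
  endfacet
  facet normal 0.0000 0.0000 -1.0000
    outer loop
      vertex 12.0 0.0 0.0
      vertex 3.5 3.5 0.0
      vertex 24.0 12.0 0.0
    endloop
  endfacet
  facet normal 0.0000 0.0000 -1.0000
    outer loop
      vertex 20.5 3.5 0.0
      vertex 12.0 0.0 0.0
      vertex 24.0 12.0 0.0
    endloop
  endfacet
  facet normal 0.5825 0.2398 0.7766
    outer loop
      vertex 24.0 12.0 0.0
      vertex 20.5 20.5 0.0
      vertex 12.0 12.0 9.0
    endloop
  endfacet
  facet normal 0.2398 0.5825 0.7766
    outer loop
      vertex 20.5 20.5 0.0
      vertex 12.0 24.0 0.0
      vertex 12.0 12.0 9.0
    endloop
  endfacet
  facet normal -0.2398 0.5825 0.7766
    outer loop
      vertex 12.0 24.0 0.0
      vertex 3.5 20.5 0.0
      vertex 12.0 12.0 9.0
    endloop
  endfacet
  facet normal -0.5825 0.2398 0.7766
    outer loop
      vertex 3.5 20.5 0.0
      vertex 0.0 12.0 0.0
      vertex 12.0 12.0 9.0
    endloop
  endfacet
  facet normal -0.5825 -0.2398 0.7766
    outer loop
      vertex 0.0 12.0 0.0
      vertex 3.5 3.5 0.0
      vertex 12.0 12.0 9.0
    endloop
  endfacet
  facet normal -0.2398 -0.5825 0.7766
    outer loop
      vertex 3.5 3.5 0.0
      vertex 12.0 0.0 0.0
      vertex 12.0 12.0 9.0
    endloop
  endfacet
  facet normal 0.2398 -0.5825 0.7766
    outer loop
      vertex 12.0 0.0 0.0
      vertex 20.5 3.5 0.0
      vertex 12.0 12.0 9.0
    endloop
  endfacet
  facet normal 0.5825 -0.2398 0.7766
    outer loop
      vertex 20.5 3.5 0.0
      vertex 24.0 12.0 0.0
      vertex 12.0 12.0 9.0
    endloop
  endfacet
endsolid part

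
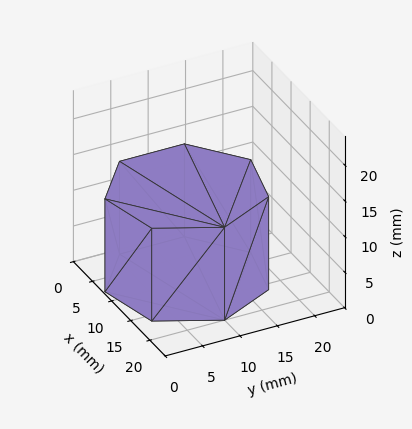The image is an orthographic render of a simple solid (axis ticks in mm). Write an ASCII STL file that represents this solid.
Reading the render: the shape is a regular 7-sided prism (a cylinder approximated with 7 flat sides), circumscribed radius ≈ 10 mm, height ≈ 13 mm (dimensions read to the nearest mm from the axis ticks). For the STL, each face is triangulated and given an outward normal.

solid part
  facet normal 0.0000 0.0000 -1.0000
    outer loop
      vertex 7.77 19.75 0.00
      vertex 16.23 17.82 0.00
      vertex 20.00 10.00 0.00
    endloop
  endfacet
  facet normal 0.0000 0.0000 -1.0000
    outer loop
      vertex 0.99 14.34 0.00
      vertex 7.77 19.75 0.00
      vertex 20.00 10.00 0.00
    endloop
  endfacet
  facet normal 0.0000 0.0000 -1.0000
    outer loop
      vertex 0.99 5.66 0.00
      vertex 0.99 14.34 0.00
      vertex 20.00 10.00 0.00
    endloop
  endfacet
  facet normal 0.0000 0.0000 -1.0000
    outer loop
      vertex 7.77 0.25 0.00
      vertex 0.99 5.66 0.00
      vertex 20.00 10.00 0.00
    endloop
  endfacet
  facet normal 0.0000 0.0000 -1.0000
    outer loop
      vertex 16.23 2.18 0.00
      vertex 7.77 0.25 0.00
      vertex 20.00 10.00 0.00
    endloop
  endfacet
  facet normal 0.0000 0.0000 1.0000
    outer loop
      vertex 20.00 10.00 13.00
      vertex 16.23 17.82 13.00
      vertex 7.77 19.75 13.00
    endloop
  endfacet
  facet normal 0.0000 0.0000 1.0000
    outer loop
      vertex 20.00 10.00 13.00
      vertex 7.77 19.75 13.00
      vertex 0.99 14.34 13.00
    endloop
  endfacet
  facet normal 0.0000 0.0000 1.0000
    outer loop
      vertex 20.00 10.00 13.00
      vertex 0.99 14.34 13.00
      vertex 0.99 5.66 13.00
    endloop
  endfacet
  facet normal 0.0000 0.0000 1.0000
    outer loop
      vertex 20.00 10.00 13.00
      vertex 0.99 5.66 13.00
      vertex 7.77 0.25 13.00
    endloop
  endfacet
  facet normal 0.0000 0.0000 1.0000
    outer loop
      vertex 20.00 10.00 13.00
      vertex 7.77 0.25 13.00
      vertex 16.23 2.18 13.00
    endloop
  endfacet
  facet normal 0.9008 0.4343 0.0000
    outer loop
      vertex 20.00 10.00 0.00
      vertex 16.23 17.82 0.00
      vertex 16.23 17.82 13.00
    endloop
  endfacet
  facet normal 0.9008 0.4343 0.0000
    outer loop
      vertex 20.00 10.00 0.00
      vertex 16.23 17.82 13.00
      vertex 20.00 10.00 13.00
    endloop
  endfacet
  facet normal 0.2224 0.9750 0.0000
    outer loop
      vertex 16.23 17.82 0.00
      vertex 7.77 19.75 0.00
      vertex 7.77 19.75 13.00
    endloop
  endfacet
  facet normal 0.2224 0.9750 0.0000
    outer loop
      vertex 16.23 17.82 0.00
      vertex 7.77 19.75 13.00
      vertex 16.23 17.82 13.00
    endloop
  endfacet
  facet normal -0.6237 0.7817 0.0000
    outer loop
      vertex 7.77 19.75 0.00
      vertex 0.99 14.34 0.00
      vertex 0.99 14.34 13.00
    endloop
  endfacet
  facet normal -0.6237 0.7817 0.0000
    outer loop
      vertex 7.77 19.75 0.00
      vertex 0.99 14.34 13.00
      vertex 7.77 19.75 13.00
    endloop
  endfacet
  facet normal -1.0000 0.0000 0.0000
    outer loop
      vertex 0.99 14.34 0.00
      vertex 0.99 5.66 0.00
      vertex 0.99 5.66 13.00
    endloop
  endfacet
  facet normal -1.0000 0.0000 0.0000
    outer loop
      vertex 0.99 14.34 0.00
      vertex 0.99 5.66 13.00
      vertex 0.99 14.34 13.00
    endloop
  endfacet
  facet normal -0.6237 -0.7817 0.0000
    outer loop
      vertex 0.99 5.66 0.00
      vertex 7.77 0.25 0.00
      vertex 7.77 0.25 13.00
    endloop
  endfacet
  facet normal -0.6237 -0.7817 0.0000
    outer loop
      vertex 0.99 5.66 0.00
      vertex 7.77 0.25 13.00
      vertex 0.99 5.66 13.00
    endloop
  endfacet
  facet normal 0.2224 -0.9750 0.0000
    outer loop
      vertex 7.77 0.25 0.00
      vertex 16.23 2.18 0.00
      vertex 16.23 2.18 13.00
    endloop
  endfacet
  facet normal 0.2224 -0.9750 0.0000
    outer loop
      vertex 7.77 0.25 0.00
      vertex 16.23 2.18 13.00
      vertex 7.77 0.25 13.00
    endloop
  endfacet
  facet normal 0.9008 -0.4343 0.0000
    outer loop
      vertex 16.23 2.18 0.00
      vertex 20.00 10.00 0.00
      vertex 20.00 10.00 13.00
    endloop
  endfacet
  facet normal 0.9008 -0.4343 0.0000
    outer loop
      vertex 16.23 2.18 0.00
      vertex 20.00 10.00 13.00
      vertex 16.23 2.18 13.00
    endloop
  endfacet
endsolid part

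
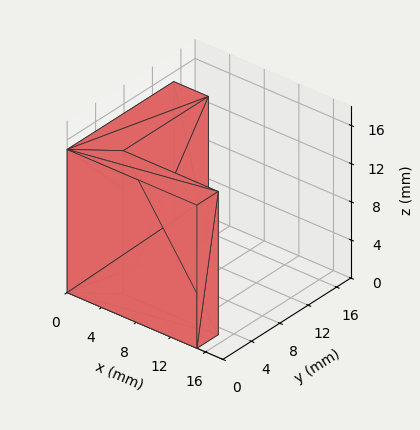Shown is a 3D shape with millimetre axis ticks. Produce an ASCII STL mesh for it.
Reading the render: the shape is an L-shaped prism: outer 15 × 15 mm, arm thicknesses ≈ 3 mm (horizontal) and 4 mm (vertical), extruded 15 mm in z (dimensions read to the nearest mm from the axis ticks). For the STL, each face is triangulated and given an outward normal.

solid part
  facet normal 0.0000 0.0000 -1.0000
    outer loop
      vertex 15.000 3.000 0.000
      vertex 15.000 0.000 0.000
      vertex 0.000 0.000 0.000
    endloop
  endfacet
  facet normal 0.0000 0.0000 -1.0000
    outer loop
      vertex 4.000 3.000 0.000
      vertex 15.000 3.000 0.000
      vertex 0.000 0.000 0.000
    endloop
  endfacet
  facet normal 0.0000 0.0000 -1.0000
    outer loop
      vertex 4.000 15.000 0.000
      vertex 4.000 3.000 0.000
      vertex 0.000 0.000 0.000
    endloop
  endfacet
  facet normal 0.0000 0.0000 -1.0000
    outer loop
      vertex 0.000 15.000 0.000
      vertex 4.000 15.000 0.000
      vertex 0.000 0.000 0.000
    endloop
  endfacet
  facet normal 0.0000 0.0000 1.0000
    outer loop
      vertex 0.000 0.000 15.000
      vertex 15.000 0.000 15.000
      vertex 15.000 3.000 15.000
    endloop
  endfacet
  facet normal 0.0000 0.0000 1.0000
    outer loop
      vertex 0.000 0.000 15.000
      vertex 15.000 3.000 15.000
      vertex 4.000 3.000 15.000
    endloop
  endfacet
  facet normal 0.0000 0.0000 1.0000
    outer loop
      vertex 0.000 0.000 15.000
      vertex 4.000 3.000 15.000
      vertex 4.000 15.000 15.000
    endloop
  endfacet
  facet normal 0.0000 0.0000 1.0000
    outer loop
      vertex 0.000 0.000 15.000
      vertex 4.000 15.000 15.000
      vertex 0.000 15.000 15.000
    endloop
  endfacet
  facet normal 0.0000 -1.0000 0.0000
    outer loop
      vertex 0.000 0.000 0.000
      vertex 15.000 0.000 0.000
      vertex 15.000 0.000 15.000
    endloop
  endfacet
  facet normal 0.0000 -1.0000 0.0000
    outer loop
      vertex 0.000 0.000 0.000
      vertex 15.000 0.000 15.000
      vertex 0.000 0.000 15.000
    endloop
  endfacet
  facet normal 1.0000 0.0000 0.0000
    outer loop
      vertex 15.000 0.000 0.000
      vertex 15.000 3.000 0.000
      vertex 15.000 3.000 15.000
    endloop
  endfacet
  facet normal 1.0000 0.0000 0.0000
    outer loop
      vertex 15.000 0.000 0.000
      vertex 15.000 3.000 15.000
      vertex 15.000 0.000 15.000
    endloop
  endfacet
  facet normal 0.0000 1.0000 0.0000
    outer loop
      vertex 15.000 3.000 0.000
      vertex 4.000 3.000 0.000
      vertex 4.000 3.000 15.000
    endloop
  endfacet
  facet normal 0.0000 1.0000 0.0000
    outer loop
      vertex 15.000 3.000 0.000
      vertex 4.000 3.000 15.000
      vertex 15.000 3.000 15.000
    endloop
  endfacet
  facet normal 1.0000 0.0000 0.0000
    outer loop
      vertex 4.000 3.000 0.000
      vertex 4.000 15.000 0.000
      vertex 4.000 15.000 15.000
    endloop
  endfacet
  facet normal 1.0000 0.0000 0.0000
    outer loop
      vertex 4.000 3.000 0.000
      vertex 4.000 15.000 15.000
      vertex 4.000 3.000 15.000
    endloop
  endfacet
  facet normal 0.0000 1.0000 0.0000
    outer loop
      vertex 4.000 15.000 0.000
      vertex 0.000 15.000 0.000
      vertex 0.000 15.000 15.000
    endloop
  endfacet
  facet normal 0.0000 1.0000 0.0000
    outer loop
      vertex 4.000 15.000 0.000
      vertex 0.000 15.000 15.000
      vertex 4.000 15.000 15.000
    endloop
  endfacet
  facet normal -1.0000 0.0000 0.0000
    outer loop
      vertex 0.000 15.000 0.000
      vertex 0.000 0.000 0.000
      vertex 0.000 0.000 15.000
    endloop
  endfacet
  facet normal -1.0000 0.0000 0.0000
    outer loop
      vertex 0.000 15.000 0.000
      vertex 0.000 0.000 15.000
      vertex 0.000 15.000 15.000
    endloop
  endfacet
endsolid part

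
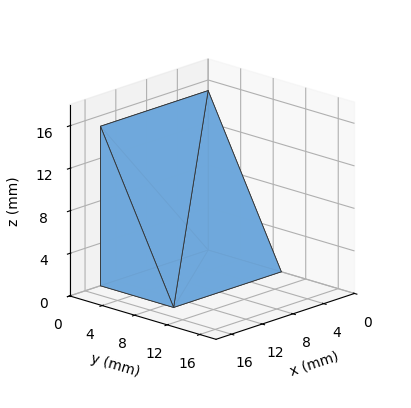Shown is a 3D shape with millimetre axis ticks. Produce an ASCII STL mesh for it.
Reading the render: the shape is a wedge (ramp): 14 × 9 mm base, rising to 15 mm along the y=0 edge and sloping linearly to z=0 at y=9 (dimensions read to the nearest mm from the axis ticks). For the STL, each face is triangulated and given an outward normal.

solid part
  facet normal 0.0000 0.0000 -1.0000
    outer loop
      vertex 14.0 9.0 0.0
      vertex 14.0 0.0 0.0
      vertex 0.0 0.0 0.0
    endloop
  endfacet
  facet normal 0.0000 0.0000 -1.0000
    outer loop
      vertex 0.0 9.0 0.0
      vertex 14.0 9.0 0.0
      vertex 0.0 0.0 0.0
    endloop
  endfacet
  facet normal 0.0000 -1.0000 0.0000
    outer loop
      vertex 0.0 0.0 0.0
      vertex 14.0 0.0 0.0
      vertex 14.0 0.0 15.0
    endloop
  endfacet
  facet normal 0.0000 -1.0000 0.0000
    outer loop
      vertex 0.0 0.0 0.0
      vertex 14.0 0.0 15.0
      vertex 0.0 0.0 15.0
    endloop
  endfacet
  facet normal 0.0000 0.8575 0.5145
    outer loop
      vertex 0.0 0.0 15.0
      vertex 14.0 0.0 15.0
      vertex 14.0 9.0 0.0
    endloop
  endfacet
  facet normal 0.0000 0.8575 0.5145
    outer loop
      vertex 0.0 0.0 15.0
      vertex 14.0 9.0 0.0
      vertex 0.0 9.0 0.0
    endloop
  endfacet
  facet normal -1.0000 0.0000 0.0000
    outer loop
      vertex 0.0 0.0 15.0
      vertex 0.0 9.0 0.0
      vertex 0.0 0.0 0.0
    endloop
  endfacet
  facet normal 1.0000 0.0000 0.0000
    outer loop
      vertex 14.0 0.0 0.0
      vertex 14.0 9.0 0.0
      vertex 14.0 0.0 15.0
    endloop
  endfacet
endsolid part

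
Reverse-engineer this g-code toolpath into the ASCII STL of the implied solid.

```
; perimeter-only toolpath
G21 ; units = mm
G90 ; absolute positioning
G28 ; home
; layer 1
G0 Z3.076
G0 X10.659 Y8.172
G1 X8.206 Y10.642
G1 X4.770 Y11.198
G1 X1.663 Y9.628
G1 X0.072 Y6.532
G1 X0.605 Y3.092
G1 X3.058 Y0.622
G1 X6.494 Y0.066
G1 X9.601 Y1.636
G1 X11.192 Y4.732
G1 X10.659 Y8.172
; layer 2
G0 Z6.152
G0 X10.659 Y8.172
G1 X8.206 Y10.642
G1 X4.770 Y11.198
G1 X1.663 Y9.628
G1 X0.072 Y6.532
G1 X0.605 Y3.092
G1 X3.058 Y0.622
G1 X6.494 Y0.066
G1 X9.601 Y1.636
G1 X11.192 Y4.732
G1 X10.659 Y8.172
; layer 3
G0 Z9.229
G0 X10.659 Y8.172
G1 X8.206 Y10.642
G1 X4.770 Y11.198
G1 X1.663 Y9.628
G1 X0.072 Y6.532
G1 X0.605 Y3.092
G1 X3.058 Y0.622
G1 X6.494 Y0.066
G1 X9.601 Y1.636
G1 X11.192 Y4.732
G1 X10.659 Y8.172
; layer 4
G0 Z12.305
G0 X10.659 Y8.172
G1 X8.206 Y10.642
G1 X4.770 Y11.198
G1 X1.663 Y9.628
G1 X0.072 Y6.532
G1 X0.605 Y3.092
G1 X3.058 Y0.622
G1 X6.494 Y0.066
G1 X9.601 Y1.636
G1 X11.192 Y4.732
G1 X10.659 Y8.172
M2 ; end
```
solid part
  facet normal 0.0000 0.0000 -1.0000
    outer loop
      vertex 4.770 11.198 0.000
      vertex 8.206 10.642 0.000
      vertex 10.659 8.172 0.000
    endloop
  endfacet
  facet normal 0.0000 0.0000 -1.0000
    outer loop
      vertex 1.663 9.628 0.000
      vertex 4.770 11.198 0.000
      vertex 10.659 8.172 0.000
    endloop
  endfacet
  facet normal 0.0000 0.0000 -1.0000
    outer loop
      vertex 0.072 6.532 0.000
      vertex 1.663 9.628 0.000
      vertex 10.659 8.172 0.000
    endloop
  endfacet
  facet normal 0.0000 0.0000 -1.0000
    outer loop
      vertex 0.605 3.092 0.000
      vertex 0.072 6.532 0.000
      vertex 10.659 8.172 0.000
    endloop
  endfacet
  facet normal 0.0000 0.0000 -1.0000
    outer loop
      vertex 3.058 0.622 0.000
      vertex 0.605 3.092 0.000
      vertex 10.659 8.172 0.000
    endloop
  endfacet
  facet normal 0.0000 0.0000 -1.0000
    outer loop
      vertex 6.494 0.066 0.000
      vertex 3.058 0.622 0.000
      vertex 10.659 8.172 0.000
    endloop
  endfacet
  facet normal 0.0000 0.0000 -1.0000
    outer loop
      vertex 9.601 1.636 0.000
      vertex 6.494 0.066 0.000
      vertex 10.659 8.172 0.000
    endloop
  endfacet
  facet normal 0.0000 0.0000 -1.0000
    outer loop
      vertex 11.192 4.732 0.000
      vertex 9.601 1.636 0.000
      vertex 10.659 8.172 0.000
    endloop
  endfacet
  facet normal 0.0000 0.0000 1.0000
    outer loop
      vertex 10.659 8.172 12.305
      vertex 8.206 10.642 12.305
      vertex 4.770 11.198 12.305
    endloop
  endfacet
  facet normal 0.0000 0.0000 1.0000
    outer loop
      vertex 10.659 8.172 12.305
      vertex 4.770 11.198 12.305
      vertex 1.663 9.628 12.305
    endloop
  endfacet
  facet normal 0.0000 0.0000 1.0000
    outer loop
      vertex 10.659 8.172 12.305
      vertex 1.663 9.628 12.305
      vertex 0.072 6.532 12.305
    endloop
  endfacet
  facet normal 0.0000 0.0000 1.0000
    outer loop
      vertex 10.659 8.172 12.305
      vertex 0.072 6.532 12.305
      vertex 0.605 3.092 12.305
    endloop
  endfacet
  facet normal 0.0000 0.0000 1.0000
    outer loop
      vertex 10.659 8.172 12.305
      vertex 0.605 3.092 12.305
      vertex 3.058 0.622 12.305
    endloop
  endfacet
  facet normal 0.0000 0.0000 1.0000
    outer loop
      vertex 10.659 8.172 12.305
      vertex 3.058 0.622 12.305
      vertex 6.494 0.066 12.305
    endloop
  endfacet
  facet normal 0.0000 0.0000 1.0000
    outer loop
      vertex 10.659 8.172 12.305
      vertex 6.494 0.066 12.305
      vertex 9.601 1.636 12.305
    endloop
  endfacet
  facet normal 0.0000 0.0000 1.0000
    outer loop
      vertex 10.659 8.172 12.305
      vertex 9.601 1.636 12.305
      vertex 11.192 4.732 12.305
    endloop
  endfacet
  facet normal 0.7095 0.7047 0.0000
    outer loop
      vertex 10.659 8.172 0.000
      vertex 8.206 10.642 0.000
      vertex 8.206 10.642 12.305
    endloop
  endfacet
  facet normal 0.7095 0.7047 0.0000
    outer loop
      vertex 10.659 8.172 0.000
      vertex 8.206 10.642 12.305
      vertex 10.659 8.172 12.305
    endloop
  endfacet
  facet normal 0.1597 0.9872 0.0000
    outer loop
      vertex 8.206 10.642 0.000
      vertex 4.770 11.198 0.000
      vertex 4.770 11.198 12.305
    endloop
  endfacet
  facet normal 0.1597 0.9872 0.0000
    outer loop
      vertex 8.206 10.642 0.000
      vertex 4.770 11.198 12.305
      vertex 8.206 10.642 12.305
    endloop
  endfacet
  facet normal -0.4510 0.8925 0.0000
    outer loop
      vertex 4.770 11.198 0.000
      vertex 1.663 9.628 0.000
      vertex 1.663 9.628 12.305
    endloop
  endfacet
  facet normal -0.4510 0.8925 0.0000
    outer loop
      vertex 4.770 11.198 0.000
      vertex 1.663 9.628 12.305
      vertex 4.770 11.198 12.305
    endloop
  endfacet
  facet normal -0.8894 0.4571 0.0000
    outer loop
      vertex 1.663 9.628 0.000
      vertex 0.072 6.532 0.000
      vertex 0.072 6.532 12.305
    endloop
  endfacet
  facet normal -0.8894 0.4571 0.0000
    outer loop
      vertex 1.663 9.628 0.000
      vertex 0.072 6.532 12.305
      vertex 1.663 9.628 12.305
    endloop
  endfacet
  facet normal -0.9882 -0.1531 0.0000
    outer loop
      vertex 0.072 6.532 0.000
      vertex 0.605 3.092 0.000
      vertex 0.605 3.092 12.305
    endloop
  endfacet
  facet normal -0.9882 -0.1531 0.0000
    outer loop
      vertex 0.072 6.532 0.000
      vertex 0.605 3.092 12.305
      vertex 0.072 6.532 12.305
    endloop
  endfacet
  facet normal -0.7095 -0.7047 0.0000
    outer loop
      vertex 0.605 3.092 0.000
      vertex 3.058 0.622 0.000
      vertex 3.058 0.622 12.305
    endloop
  endfacet
  facet normal -0.7095 -0.7047 0.0000
    outer loop
      vertex 0.605 3.092 0.000
      vertex 3.058 0.622 12.305
      vertex 0.605 3.092 12.305
    endloop
  endfacet
  facet normal -0.1597 -0.9872 0.0000
    outer loop
      vertex 3.058 0.622 0.000
      vertex 6.494 0.066 0.000
      vertex 6.494 0.066 12.305
    endloop
  endfacet
  facet normal -0.1597 -0.9872 0.0000
    outer loop
      vertex 3.058 0.622 0.000
      vertex 6.494 0.066 12.305
      vertex 3.058 0.622 12.305
    endloop
  endfacet
  facet normal 0.4510 -0.8925 0.0000
    outer loop
      vertex 6.494 0.066 0.000
      vertex 9.601 1.636 0.000
      vertex 9.601 1.636 12.305
    endloop
  endfacet
  facet normal 0.4510 -0.8925 0.0000
    outer loop
      vertex 6.494 0.066 0.000
      vertex 9.601 1.636 12.305
      vertex 6.494 0.066 12.305
    endloop
  endfacet
  facet normal 0.8894 -0.4571 0.0000
    outer loop
      vertex 9.601 1.636 0.000
      vertex 11.192 4.732 0.000
      vertex 11.192 4.732 12.305
    endloop
  endfacet
  facet normal 0.8894 -0.4571 0.0000
    outer loop
      vertex 9.601 1.636 0.000
      vertex 11.192 4.732 12.305
      vertex 9.601 1.636 12.305
    endloop
  endfacet
  facet normal 0.9882 0.1531 0.0000
    outer loop
      vertex 11.192 4.732 0.000
      vertex 10.659 8.172 0.000
      vertex 10.659 8.172 12.305
    endloop
  endfacet
  facet normal 0.9882 0.1531 0.0000
    outer loop
      vertex 11.192 4.732 0.000
      vertex 10.659 8.172 12.305
      vertex 11.192 4.732 12.305
    endloop
  endfacet
endsolid part

The G0 Z moves step by Δz≈3.076 mm. Every layer's G1 loop is the same polygon, so the solid is a straight extrusion of it from z=0 to z≈12.3. Closing with flat bottom and top caps and triangulating gives 36 facets — a regular 10-sided prism (a cylinder approximated with 10 flat sides), circumscribed radius ≈ 5.63 mm, height ≈ 12.3 mm.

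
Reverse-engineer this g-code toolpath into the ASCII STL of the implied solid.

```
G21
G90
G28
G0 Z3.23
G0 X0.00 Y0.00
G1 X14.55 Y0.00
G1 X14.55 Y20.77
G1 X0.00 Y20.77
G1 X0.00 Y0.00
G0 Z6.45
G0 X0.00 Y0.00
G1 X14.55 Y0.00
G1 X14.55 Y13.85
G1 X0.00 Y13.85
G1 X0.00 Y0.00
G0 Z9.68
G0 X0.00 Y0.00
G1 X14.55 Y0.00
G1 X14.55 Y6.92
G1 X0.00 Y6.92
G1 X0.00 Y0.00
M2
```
solid part
  facet normal 0.0000 0.0000 -1.0000
    outer loop
      vertex 14.55 27.70 0.00
      vertex 14.55 0.00 0.00
      vertex 0.00 0.00 0.00
    endloop
  endfacet
  facet normal 0.0000 0.0000 -1.0000
    outer loop
      vertex 0.00 27.70 0.00
      vertex 14.55 27.70 0.00
      vertex 0.00 0.00 0.00
    endloop
  endfacet
  facet normal 0.0000 -1.0000 0.0000
    outer loop
      vertex 0.00 0.00 0.00
      vertex 14.55 0.00 0.00
      vertex 14.55 0.00 12.90
    endloop
  endfacet
  facet normal 0.0000 -1.0000 0.0000
    outer loop
      vertex 0.00 0.00 0.00
      vertex 14.55 0.00 12.90
      vertex 0.00 0.00 12.90
    endloop
  endfacet
  facet normal 0.0000 0.4222 0.9065
    outer loop
      vertex 0.00 0.00 12.90
      vertex 14.55 0.00 12.90
      vertex 14.55 27.70 0.00
    endloop
  endfacet
  facet normal 0.0000 0.4222 0.9065
    outer loop
      vertex 0.00 0.00 12.90
      vertex 14.55 27.70 0.00
      vertex 0.00 27.70 0.00
    endloop
  endfacet
  facet normal -1.0000 0.0000 0.0000
    outer loop
      vertex 0.00 0.00 12.90
      vertex 0.00 27.70 0.00
      vertex 0.00 0.00 0.00
    endloop
  endfacet
  facet normal 1.0000 0.0000 0.0000
    outer loop
      vertex 14.55 0.00 0.00
      vertex 14.55 27.70 0.00
      vertex 14.55 0.00 12.90
    endloop
  endfacet
endsolid part

The G0 Z moves step by Δz≈3.23 mm. The G1 loops shrink linearly with z, so the solid tapers from its base footprint up to z≈12.9. Closing with a flat bottom cap and the tapered top and triangulating gives 8 facets — a wedge (ramp): 14.6 × 27.7 mm base, rising to 12.9 mm along the y=0 edge and sloping linearly to z=0 at y=27.7.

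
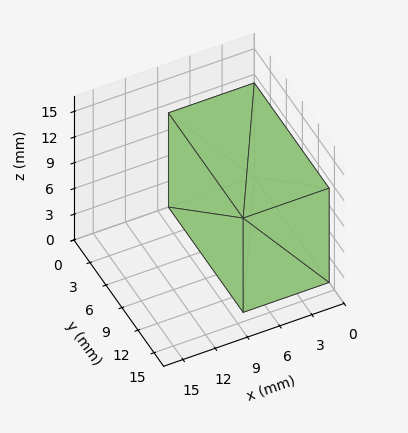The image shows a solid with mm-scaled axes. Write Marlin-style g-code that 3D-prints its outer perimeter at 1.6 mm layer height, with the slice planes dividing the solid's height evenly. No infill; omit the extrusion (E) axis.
Reading the render: the shape is a rectangular box, roughly 8 × 14 mm footprint and 11 mm tall (dimensions read to the nearest mm from the axis ticks). For the g-code, the solid's height is divided into equal slices at the stated Δz and each level perimeter traced with G1 moves after a G0 lift.

; perimeter-only toolpath
G21 ; units = mm
G90 ; absolute positioning
G28 ; home
; layer 1
G0 Z1.6
G0 X0.0 Y0.0
G1 X8.0 Y0.0
G1 X8.0 Y14.0
G1 X0.0 Y14.0
G1 X0.0 Y0.0
; layer 2
G0 Z3.1
G0 X0.0 Y0.0
G1 X8.0 Y0.0
G1 X8.0 Y14.0
G1 X0.0 Y14.0
G1 X0.0 Y0.0
; layer 3
G0 Z4.7
G0 X0.0 Y0.0
G1 X8.0 Y0.0
G1 X8.0 Y14.0
G1 X0.0 Y14.0
G1 X0.0 Y0.0
; layer 4
G0 Z6.3
G0 X0.0 Y0.0
G1 X8.0 Y0.0
G1 X8.0 Y14.0
G1 X0.0 Y14.0
G1 X0.0 Y0.0
; layer 5
G0 Z7.9
G0 X0.0 Y0.0
G1 X8.0 Y0.0
G1 X8.0 Y14.0
G1 X0.0 Y14.0
G1 X0.0 Y0.0
; layer 6
G0 Z9.4
G0 X0.0 Y0.0
G1 X8.0 Y0.0
G1 X8.0 Y14.0
G1 X0.0 Y14.0
G1 X0.0 Y0.0
; layer 7
G0 Z11.0
G0 X0.0 Y0.0
G1 X8.0 Y0.0
G1 X8.0 Y14.0
G1 X0.0 Y14.0
G1 X0.0 Y0.0
M2 ; end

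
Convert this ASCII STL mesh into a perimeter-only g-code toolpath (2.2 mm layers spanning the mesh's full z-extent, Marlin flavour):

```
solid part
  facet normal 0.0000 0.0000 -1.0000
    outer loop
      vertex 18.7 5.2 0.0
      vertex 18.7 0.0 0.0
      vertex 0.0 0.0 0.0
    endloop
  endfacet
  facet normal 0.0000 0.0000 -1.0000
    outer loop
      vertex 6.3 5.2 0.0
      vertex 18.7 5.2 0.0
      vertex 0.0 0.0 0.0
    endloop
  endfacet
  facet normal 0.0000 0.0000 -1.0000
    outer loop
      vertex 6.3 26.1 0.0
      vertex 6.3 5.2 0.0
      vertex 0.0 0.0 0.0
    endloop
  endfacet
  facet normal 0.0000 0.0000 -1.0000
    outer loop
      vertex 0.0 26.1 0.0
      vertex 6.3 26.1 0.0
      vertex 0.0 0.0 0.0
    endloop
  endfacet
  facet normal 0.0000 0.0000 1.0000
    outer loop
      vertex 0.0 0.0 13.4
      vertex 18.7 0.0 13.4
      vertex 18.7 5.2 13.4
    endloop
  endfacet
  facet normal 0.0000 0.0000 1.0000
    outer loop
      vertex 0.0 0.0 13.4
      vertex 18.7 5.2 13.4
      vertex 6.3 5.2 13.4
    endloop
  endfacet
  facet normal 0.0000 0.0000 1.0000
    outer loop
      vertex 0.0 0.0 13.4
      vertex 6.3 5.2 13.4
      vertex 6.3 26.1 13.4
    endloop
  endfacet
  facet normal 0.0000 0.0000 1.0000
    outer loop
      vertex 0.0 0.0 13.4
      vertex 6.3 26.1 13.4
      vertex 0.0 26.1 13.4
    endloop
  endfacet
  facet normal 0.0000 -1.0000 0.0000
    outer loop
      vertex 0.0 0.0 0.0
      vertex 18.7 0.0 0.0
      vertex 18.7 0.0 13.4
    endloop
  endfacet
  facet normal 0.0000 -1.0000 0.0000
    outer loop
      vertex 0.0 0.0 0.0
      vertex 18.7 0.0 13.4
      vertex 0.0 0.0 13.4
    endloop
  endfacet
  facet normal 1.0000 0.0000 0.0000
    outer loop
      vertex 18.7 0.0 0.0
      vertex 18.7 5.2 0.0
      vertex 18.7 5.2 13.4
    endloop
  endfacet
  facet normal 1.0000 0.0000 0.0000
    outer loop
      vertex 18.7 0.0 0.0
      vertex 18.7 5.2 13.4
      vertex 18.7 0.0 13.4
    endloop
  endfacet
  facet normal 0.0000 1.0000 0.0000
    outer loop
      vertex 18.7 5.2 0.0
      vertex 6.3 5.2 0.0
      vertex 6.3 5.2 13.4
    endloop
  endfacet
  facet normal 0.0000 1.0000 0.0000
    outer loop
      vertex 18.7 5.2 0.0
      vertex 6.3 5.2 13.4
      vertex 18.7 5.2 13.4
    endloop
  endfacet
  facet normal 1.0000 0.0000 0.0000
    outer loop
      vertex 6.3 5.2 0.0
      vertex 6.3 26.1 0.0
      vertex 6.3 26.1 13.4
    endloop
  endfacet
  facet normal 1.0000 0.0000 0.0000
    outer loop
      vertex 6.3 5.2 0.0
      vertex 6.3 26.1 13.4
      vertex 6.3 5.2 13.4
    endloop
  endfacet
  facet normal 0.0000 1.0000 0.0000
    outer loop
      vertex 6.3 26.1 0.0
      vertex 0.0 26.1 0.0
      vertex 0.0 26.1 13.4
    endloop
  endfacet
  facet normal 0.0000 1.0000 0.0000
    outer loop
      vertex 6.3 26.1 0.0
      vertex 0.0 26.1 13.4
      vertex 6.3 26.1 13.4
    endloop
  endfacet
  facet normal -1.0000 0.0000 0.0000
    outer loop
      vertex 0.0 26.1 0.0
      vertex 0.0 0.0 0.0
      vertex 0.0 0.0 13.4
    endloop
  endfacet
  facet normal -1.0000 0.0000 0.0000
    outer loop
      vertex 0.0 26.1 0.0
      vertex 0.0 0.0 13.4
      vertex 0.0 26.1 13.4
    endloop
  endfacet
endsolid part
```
; perimeter-only toolpath
G21 ; units = mm
G90 ; absolute positioning
G28 ; home
; layer 1
G0 Z2.2
G0 X0.0 Y0.0
G1 X18.7 Y0.0
G1 X18.7 Y5.2
G1 X6.3 Y5.2
G1 X6.3 Y26.1
G1 X0.0 Y26.1
G1 X0.0 Y0.0
; layer 2
G0 Z4.5
G0 X0.0 Y0.0
G1 X18.7 Y0.0
G1 X18.7 Y5.2
G1 X6.3 Y5.2
G1 X6.3 Y26.1
G1 X0.0 Y26.1
G1 X0.0 Y0.0
; layer 3
G0 Z6.7
G0 X0.0 Y0.0
G1 X18.7 Y0.0
G1 X18.7 Y5.2
G1 X6.3 Y5.2
G1 X6.3 Y26.1
G1 X0.0 Y26.1
G1 X0.0 Y0.0
; layer 4
G0 Z8.9
G0 X0.0 Y0.0
G1 X18.7 Y0.0
G1 X18.7 Y5.2
G1 X6.3 Y5.2
G1 X6.3 Y26.1
G1 X0.0 Y26.1
G1 X0.0 Y0.0
; layer 5
G0 Z11.2
G0 X0.0 Y0.0
G1 X18.7 Y0.0
G1 X18.7 Y5.2
G1 X6.3 Y5.2
G1 X6.3 Y26.1
G1 X0.0 Y26.1
G1 X0.0 Y0.0
; layer 6
G0 Z13.4
G0 X0.0 Y0.0
G1 X18.7 Y0.0
G1 X18.7 Y5.2
G1 X6.3 Y5.2
G1 X6.3 Y26.1
G1 X0.0 Y26.1
G1 X0.0 Y0.0
M2 ; end

The solid is an L-shaped prism: outer 18.7 × 26.1 mm, arm thicknesses ≈ 5.2 mm (horizontal) and 6.3 mm (vertical), extruded 13.4 mm in z. Slicing at Δz = 2.2 mm — 6 equal slices spanning the solid's height, so layer i sits at z = i·h/6 — gives 6 non-empty perimeters. Each is a 6-segment closed polygon; G0 lifts to the layer z and rapids to the start vertex, then G1 traces the edges.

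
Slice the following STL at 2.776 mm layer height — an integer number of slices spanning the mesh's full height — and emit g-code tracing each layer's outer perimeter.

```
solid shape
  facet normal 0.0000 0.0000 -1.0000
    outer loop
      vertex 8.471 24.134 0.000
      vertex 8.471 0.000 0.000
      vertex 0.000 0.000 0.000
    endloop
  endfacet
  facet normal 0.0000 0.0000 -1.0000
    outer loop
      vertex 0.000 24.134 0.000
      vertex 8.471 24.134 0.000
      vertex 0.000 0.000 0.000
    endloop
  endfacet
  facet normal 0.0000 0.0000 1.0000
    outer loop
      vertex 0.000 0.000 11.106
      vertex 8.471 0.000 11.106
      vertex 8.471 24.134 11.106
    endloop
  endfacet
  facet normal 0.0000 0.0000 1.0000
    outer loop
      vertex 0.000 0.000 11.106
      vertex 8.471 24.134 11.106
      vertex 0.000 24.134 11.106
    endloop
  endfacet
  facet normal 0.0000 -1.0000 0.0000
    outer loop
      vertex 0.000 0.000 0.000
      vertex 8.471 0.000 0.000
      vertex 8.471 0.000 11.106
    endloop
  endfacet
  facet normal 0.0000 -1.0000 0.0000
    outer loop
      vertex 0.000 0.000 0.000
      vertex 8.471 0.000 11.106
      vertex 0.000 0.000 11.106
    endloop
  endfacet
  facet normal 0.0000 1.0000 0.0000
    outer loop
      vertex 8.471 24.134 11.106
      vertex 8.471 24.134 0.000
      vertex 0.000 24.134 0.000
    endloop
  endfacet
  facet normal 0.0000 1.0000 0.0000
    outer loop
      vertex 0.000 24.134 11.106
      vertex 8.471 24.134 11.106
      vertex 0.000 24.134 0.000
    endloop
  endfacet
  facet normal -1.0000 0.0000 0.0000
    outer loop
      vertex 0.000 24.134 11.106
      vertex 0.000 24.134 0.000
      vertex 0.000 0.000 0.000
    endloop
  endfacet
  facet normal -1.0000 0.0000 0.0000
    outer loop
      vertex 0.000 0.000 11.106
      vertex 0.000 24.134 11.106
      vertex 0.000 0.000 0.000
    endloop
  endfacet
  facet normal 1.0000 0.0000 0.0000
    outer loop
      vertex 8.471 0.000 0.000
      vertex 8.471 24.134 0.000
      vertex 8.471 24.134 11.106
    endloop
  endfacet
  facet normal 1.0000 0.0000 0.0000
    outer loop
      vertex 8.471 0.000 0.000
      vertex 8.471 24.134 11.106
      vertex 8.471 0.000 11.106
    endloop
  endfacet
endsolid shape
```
; perimeter-only toolpath
G21 ; units = mm
G90 ; absolute positioning
G28 ; home
; layer 1
G0 Z2.776
G0 X0.000 Y0.000
G1 X8.471 Y0.000
G1 X8.471 Y24.134
G1 X0.000 Y24.134
G1 X0.000 Y0.000
; layer 2
G0 Z5.553
G0 X0.000 Y0.000
G1 X8.471 Y0.000
G1 X8.471 Y24.134
G1 X0.000 Y24.134
G1 X0.000 Y0.000
; layer 3
G0 Z8.329
G0 X0.000 Y0.000
G1 X8.471 Y0.000
G1 X8.471 Y24.134
G1 X0.000 Y24.134
G1 X0.000 Y0.000
; layer 4
G0 Z11.106
G0 X0.000 Y0.000
G1 X8.471 Y0.000
G1 X8.471 Y24.134
G1 X0.000 Y24.134
G1 X0.000 Y0.000
M2 ; end

The solid is a rectangular box, roughly 8.47 × 24.1 mm footprint and 11.1 mm tall. Slicing at Δz = 2.776 mm — 4 equal slices spanning the solid's height, so layer i sits at z = i·h/4 — gives 4 non-empty perimeters. Each is a 4-segment closed polygon; G0 lifts to the layer z and rapids to the start vertex, then G1 traces the edges.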